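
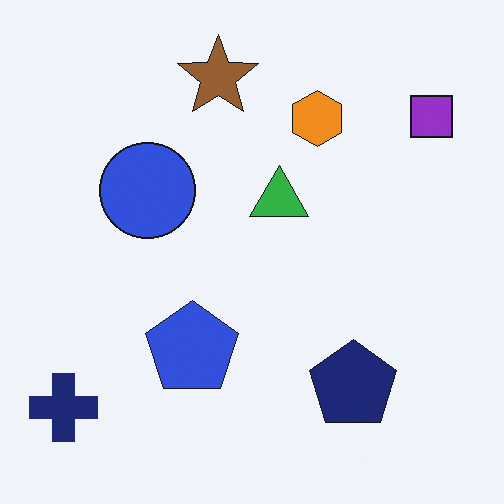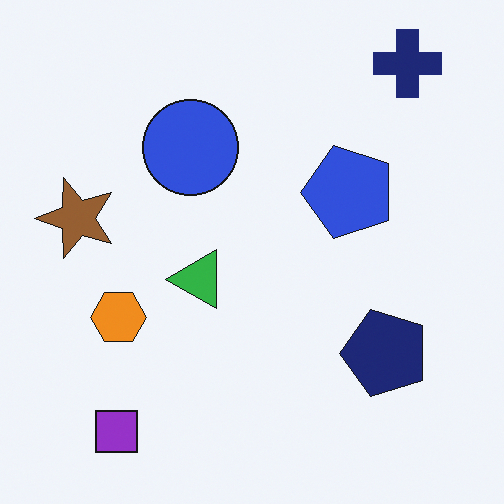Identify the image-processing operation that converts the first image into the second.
The image was transposed (reflected across the top-left ↔ bottom-right diagonal).

Shapes have swapped their row and column positions — what was in the top-right is now in the bottom-left — a diagonal reflection.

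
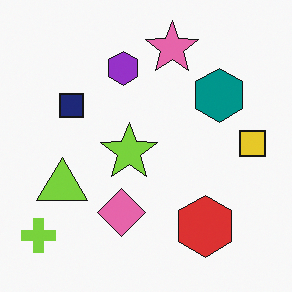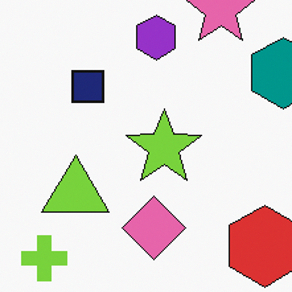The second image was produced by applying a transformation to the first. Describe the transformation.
The second image is the first cropped slightly and scaled back up.

The visible shapes are larger and the field of view is narrower; shapes near the original edges may be partly or wholly outside the frame — a crop-and-rescale.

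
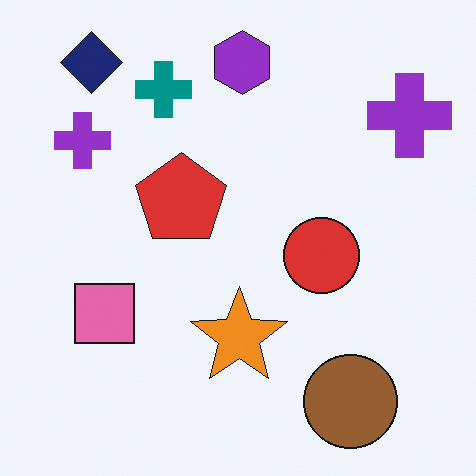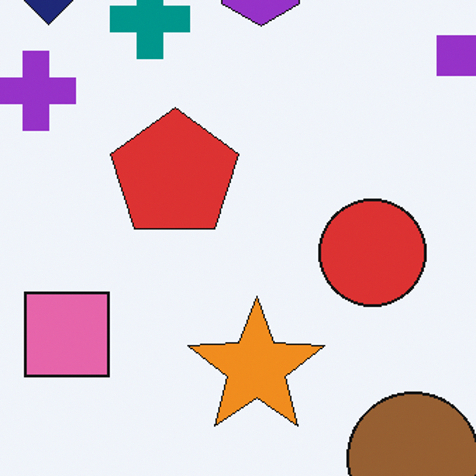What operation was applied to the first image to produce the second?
The transformation is: cropped slightly and scaled back up.

The visible shapes are larger and the field of view is narrower; shapes near the original edges may be partly or wholly outside the frame — a crop-and-rescale.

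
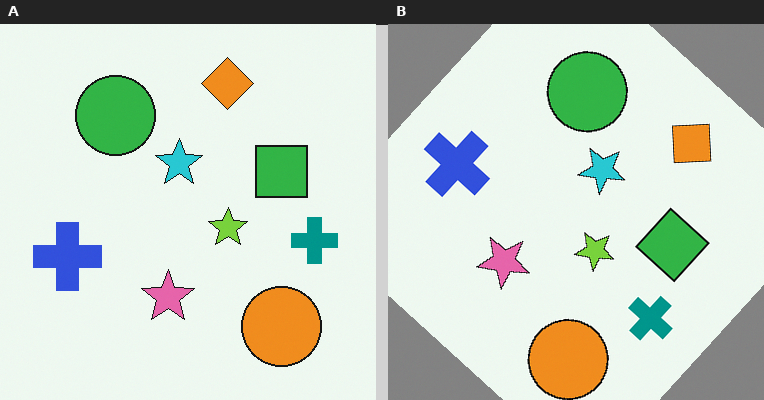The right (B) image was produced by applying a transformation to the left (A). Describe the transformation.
It was rotated clockwise by a large amount — several tens of degrees.

Every shape is tilted by the same angle and the image corners show triangular fill wedges — a whole-image rotation by a non-right angle.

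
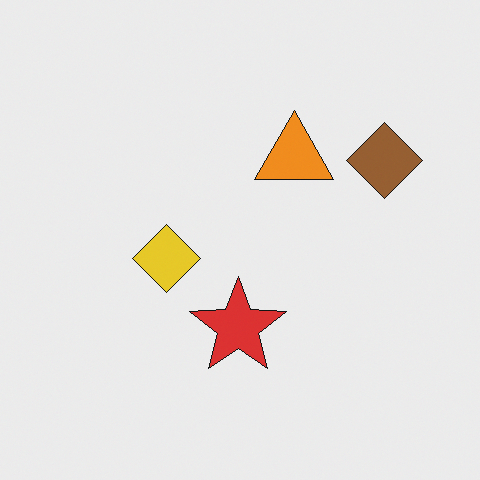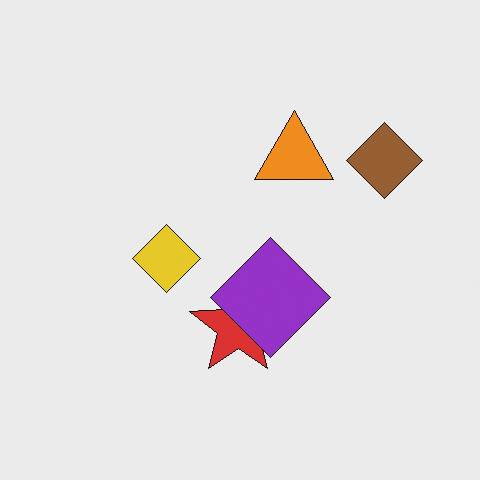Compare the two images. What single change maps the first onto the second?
It was overlaid with an additional purple diamond.

A purple diamond appears in the second image that is absent from the first.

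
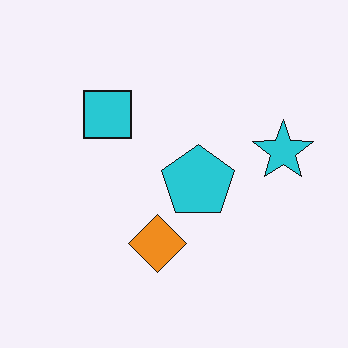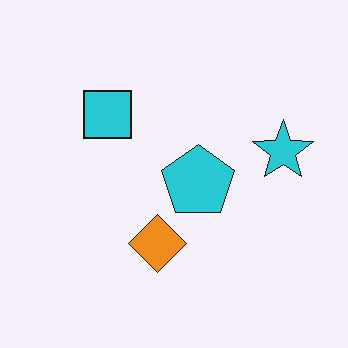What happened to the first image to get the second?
This is the original image JPEG-compressed with visible artifacts.

Blocky 8×8 compression artifacts appear around shape edges and the flat background shows ringing — characteristic JPEG degradation.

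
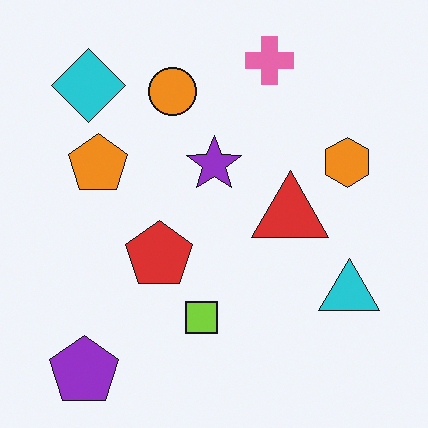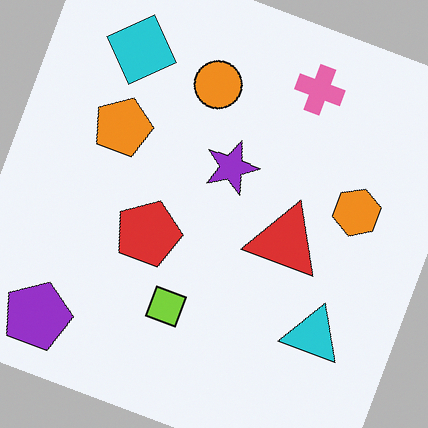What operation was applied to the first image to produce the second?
Rotated clockwise by a moderate amount.

Every shape is tilted by the same angle and the image corners show triangular fill wedges — a whole-image rotation by a non-right angle.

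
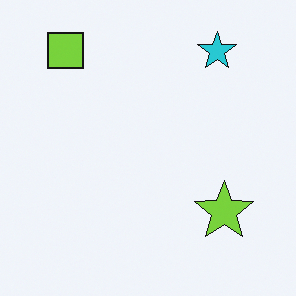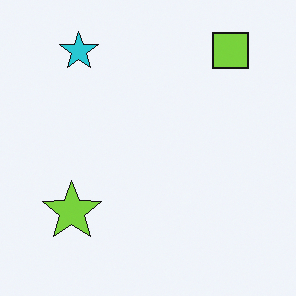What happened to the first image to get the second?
It was flipped horizontally (left ↔ right).

The lime square is in the top-left of the first image and the top-right of the second — shapes on opposite sides of the vertical midline have swapped in a mirror flip.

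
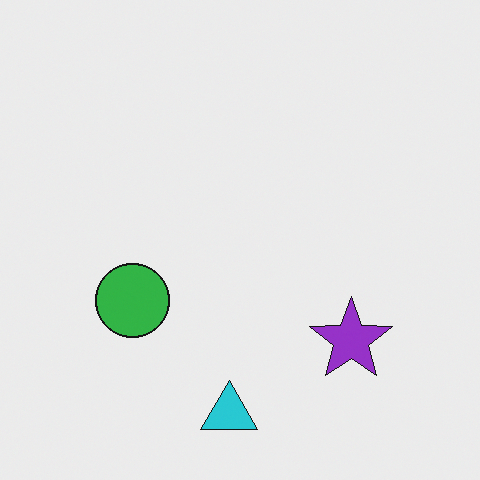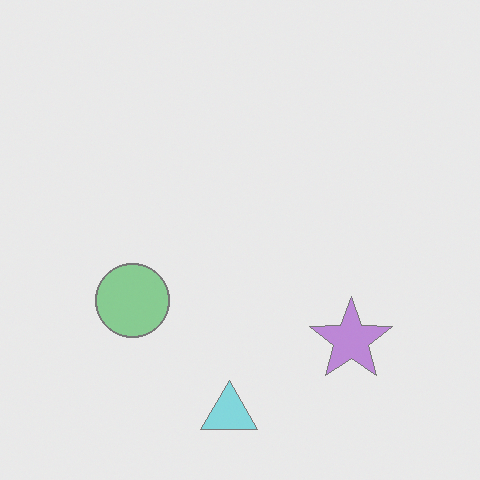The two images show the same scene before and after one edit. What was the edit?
The second image is the first given much lower contrast.

Tones are pushed toward mid-grey across the whole image — a global contrast change.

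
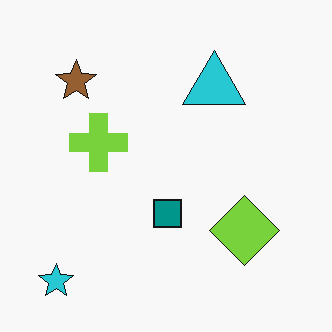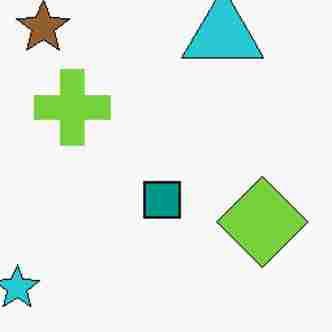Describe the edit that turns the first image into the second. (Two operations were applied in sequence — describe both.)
The transformation is: cropped to a modestly smaller region and rescaled, then degraded with heavy JPEG compression.

The visible shapes are larger and the field of view is narrower; shapes near the original edges may be partly or wholly outside the frame — a crop-and-rescale. Blocky 8×8 compression artifacts appear around shape edges and the flat background shows ringing — characteristic JPEG degradation.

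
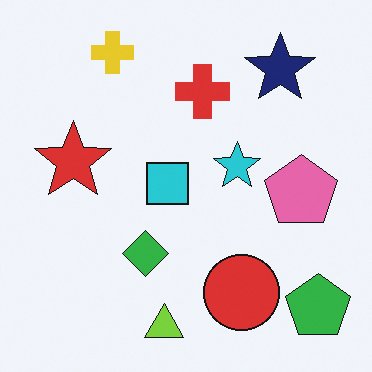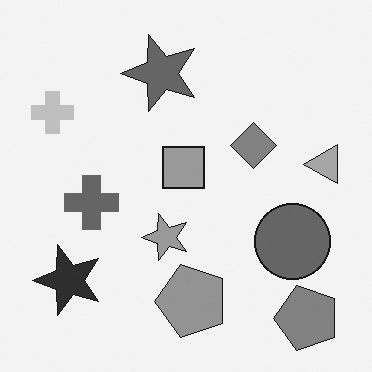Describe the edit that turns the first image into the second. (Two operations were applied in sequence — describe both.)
It was converted to grayscale, then transposed (reflected across the top-left ↔ bottom-right diagonal).

All color is removed — every shape is now a shade of grey. Shapes have swapped their row and column positions — what was in the top-right is now in the bottom-left — a diagonal reflection.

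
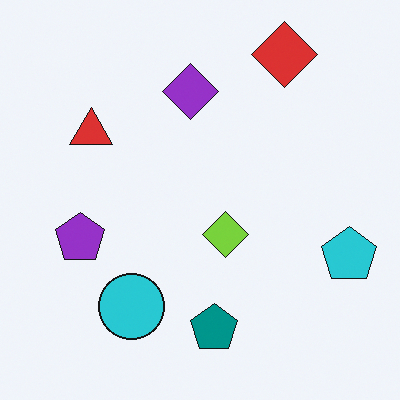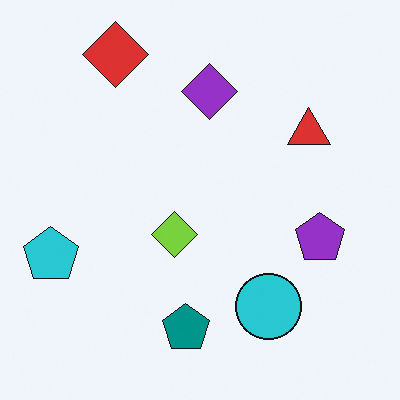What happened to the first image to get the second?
The second image is the first flipped horizontally (left ↔ right).

The cyan pentagon is in the right of the first image and the left of the second — shapes on opposite sides of the vertical midline have swapped in a mirror flip.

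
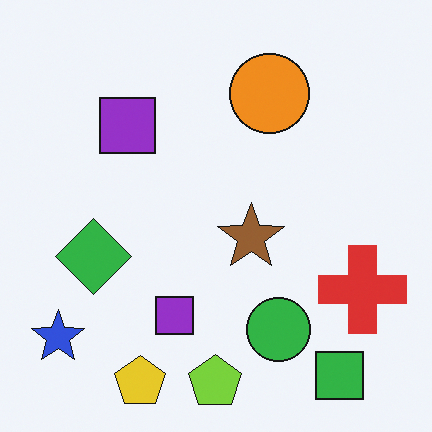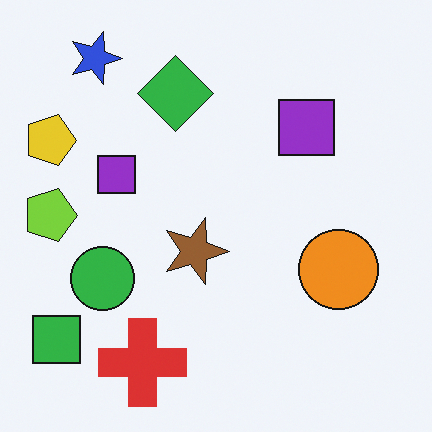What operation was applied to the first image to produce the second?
Rotated 90° clockwise.

The green square sits in the bottom-right of the first image and the bottom-left of the second — consistent with a whole-image 90° clockwise rotation.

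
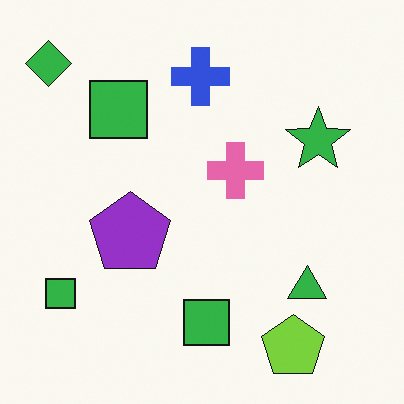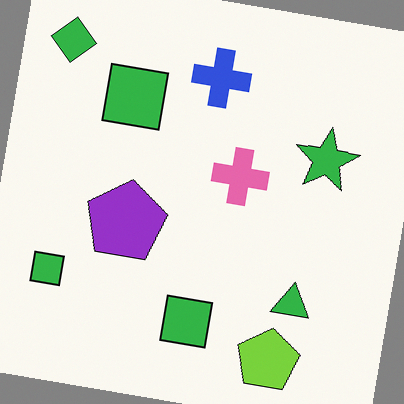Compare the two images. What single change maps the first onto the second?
It was rotated clockwise by a slight angle.

Every shape is tilted by the same angle and the image corners show triangular fill wedges — a whole-image rotation by a non-right angle.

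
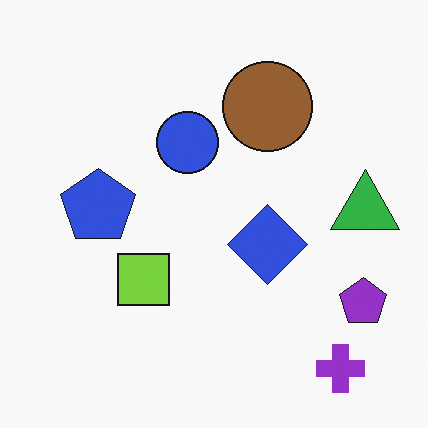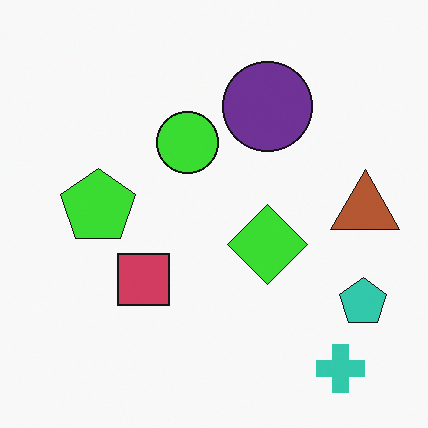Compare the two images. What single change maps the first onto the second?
The transformation is: hue-shifted through roughly half the color wheel.

Every shape's color has rotated by the same amount around the hue wheel — a uniform hue shift.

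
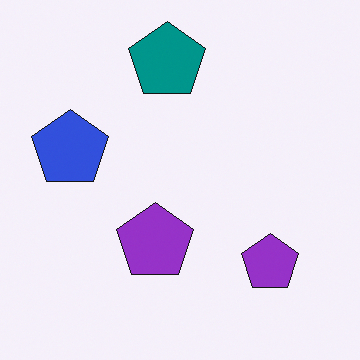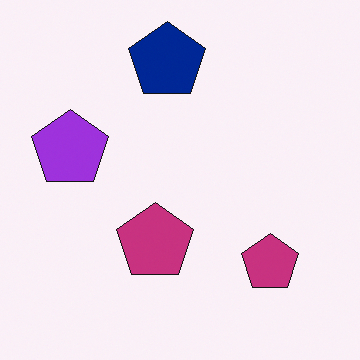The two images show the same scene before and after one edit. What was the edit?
The image was hue-shifted slightly.

Every shape's color has rotated by the same amount around the hue wheel — a uniform hue shift.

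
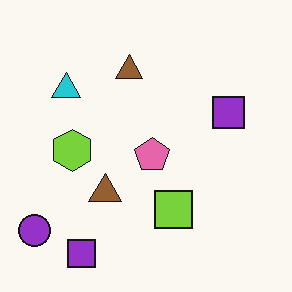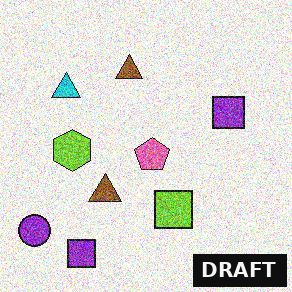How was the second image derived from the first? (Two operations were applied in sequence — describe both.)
This is the original image degraded with strong gaussian noise, then watermarked with the text "DRAFT" in the lower-right corner.

Random speckle covers the whole image, including the flat background. A dark label reading "DRAFT" appears in the lower-right corner.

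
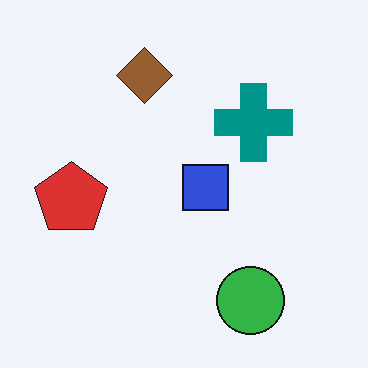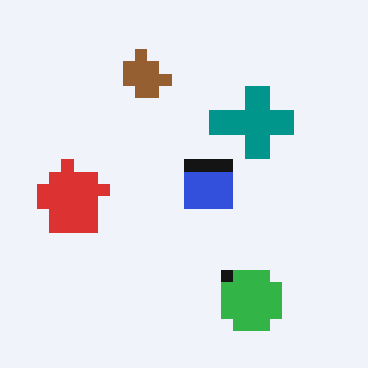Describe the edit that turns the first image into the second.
It was heavily pixelated into large blocks.

Shapes are reduced to large square blocks; fine edges and outlines are lost — a downscale-then-upscale (mosaic) effect.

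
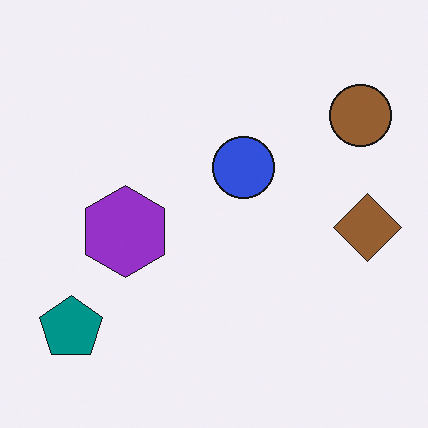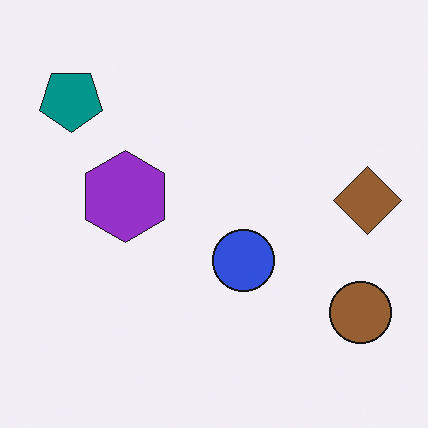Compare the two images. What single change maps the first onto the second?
The image was flipped vertically (top ↔ bottom).

The teal pentagon is in the bottom-left of the first image and the top-left of the second — shapes on opposite sides of the horizontal midline have swapped in a mirror flip.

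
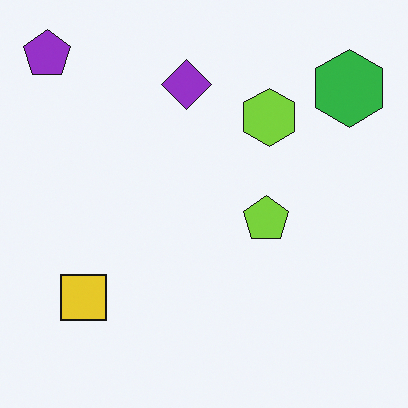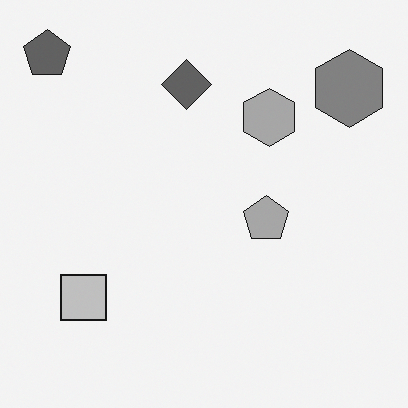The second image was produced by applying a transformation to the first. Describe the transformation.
Converted to grayscale.

All color is removed — every shape is now a shade of grey.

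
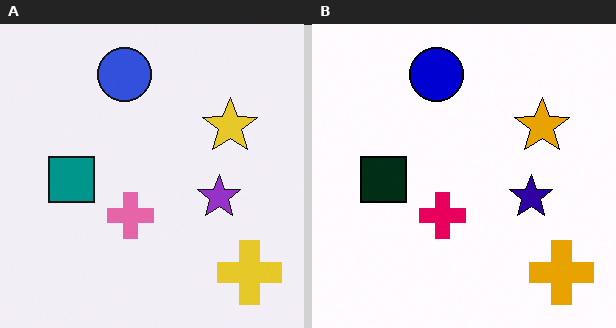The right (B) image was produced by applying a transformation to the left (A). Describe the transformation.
This is the original image boosted in contrast.

Tones are pushed away from mid-grey across the whole image — a global contrast change.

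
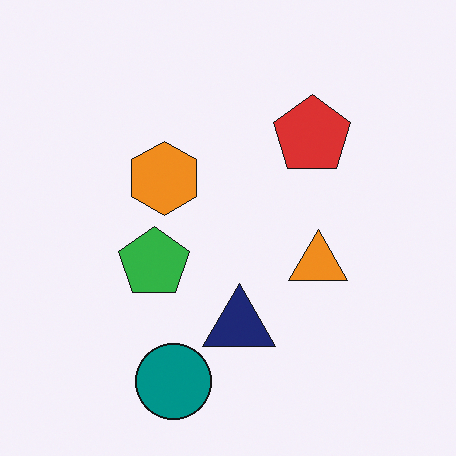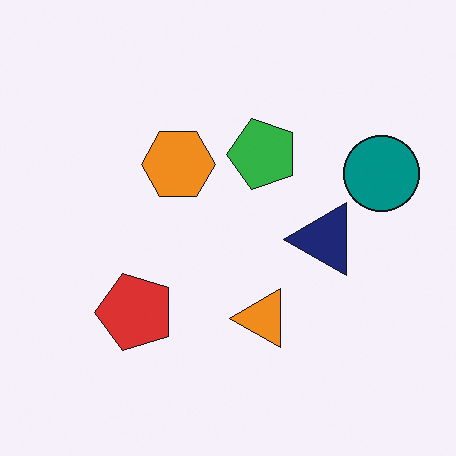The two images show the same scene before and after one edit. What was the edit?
The second image is the first transposed (reflected across the top-left ↔ bottom-right diagonal).

Shapes have swapped their row and column positions — what was in the top-right is now in the bottom-left — a diagonal reflection.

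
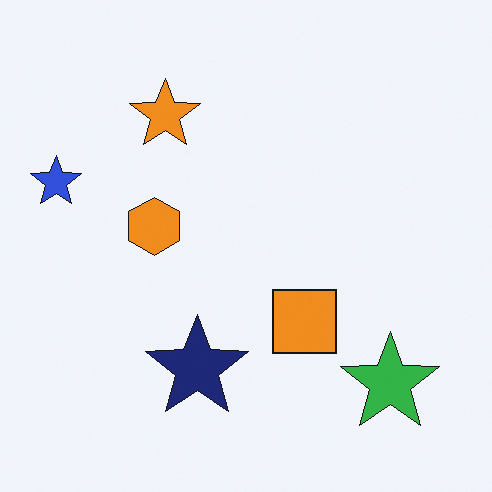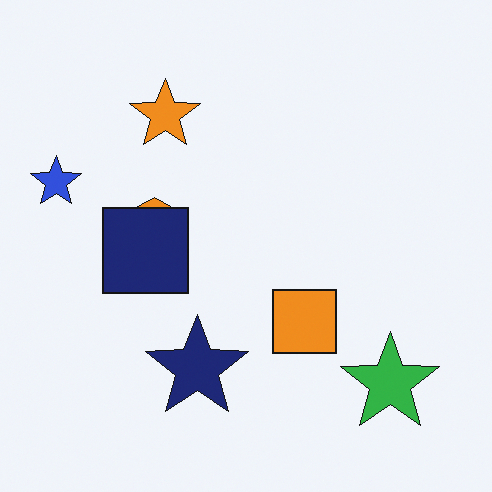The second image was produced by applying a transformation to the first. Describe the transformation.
This is the original image overlaid with an additional navy square.

A navy square appears in the second image that is absent from the first.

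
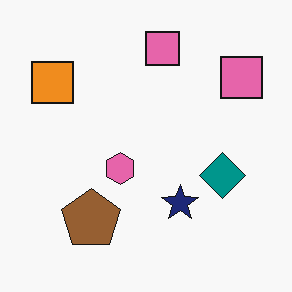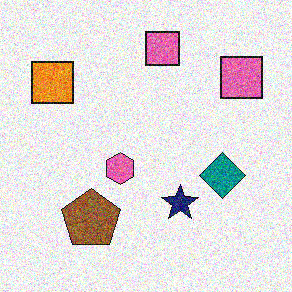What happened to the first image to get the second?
The transformation is: degraded with a thick layer of grain.

Random speckle covers the whole image, including the flat background.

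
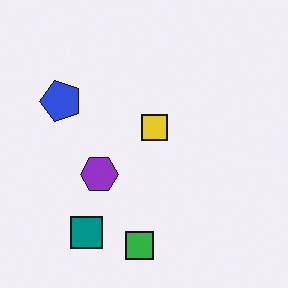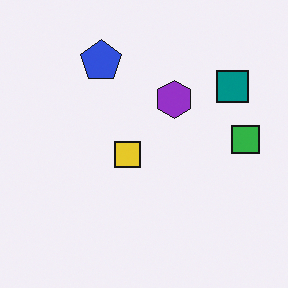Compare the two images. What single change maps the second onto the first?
The transformation is: transposed (reflected across the top-left ↔ bottom-right diagonal).

Shapes have swapped their row and column positions — what was in the top-right is now in the bottom-left — a diagonal reflection.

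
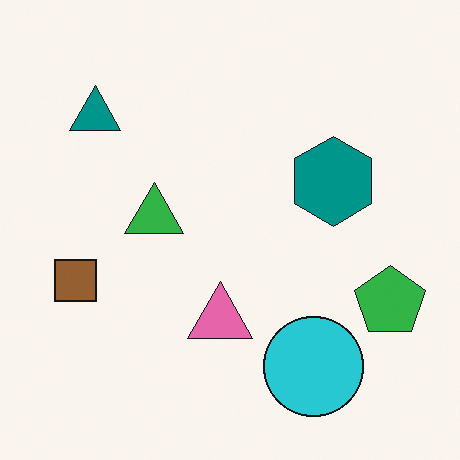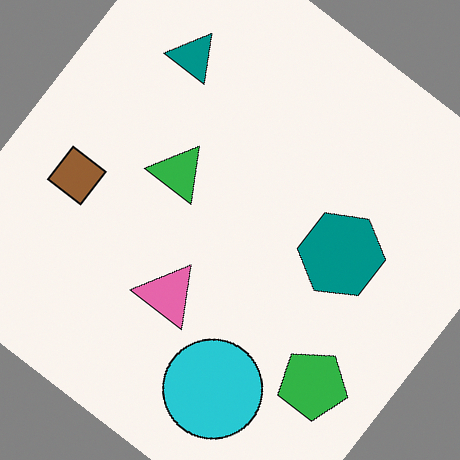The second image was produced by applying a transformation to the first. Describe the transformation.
This is the original image rotated clockwise by a large amount — several tens of degrees.

Every shape is tilted by the same angle and the image corners show triangular fill wedges — a whole-image rotation by a non-right angle.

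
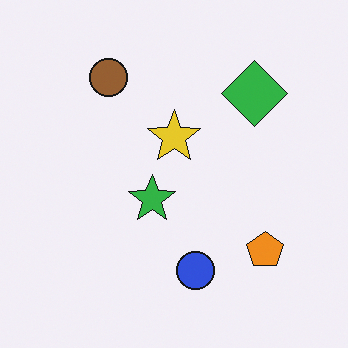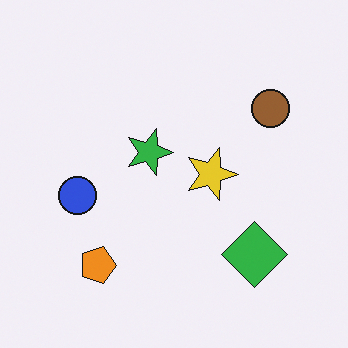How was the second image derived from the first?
The image was rotated 90° clockwise.

The orange pentagon sits in the bottom-right of the first image and the bottom-left of the second — consistent with a whole-image 90° clockwise rotation.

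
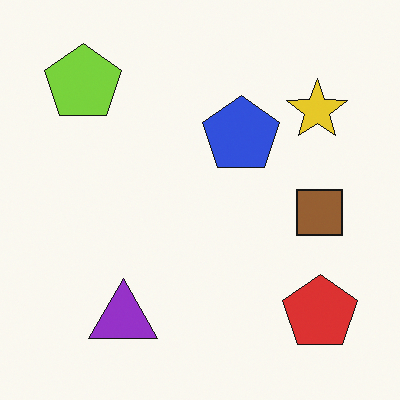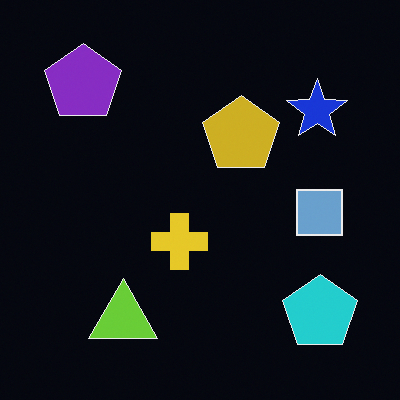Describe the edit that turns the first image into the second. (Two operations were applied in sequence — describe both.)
The second image is the first color-inverted (negative), then overlaid with an additional yellow cross.

The light background has become dark and every shape's color is its complement — a photographic negative. A yellow cross appears in the second image that is absent from the first.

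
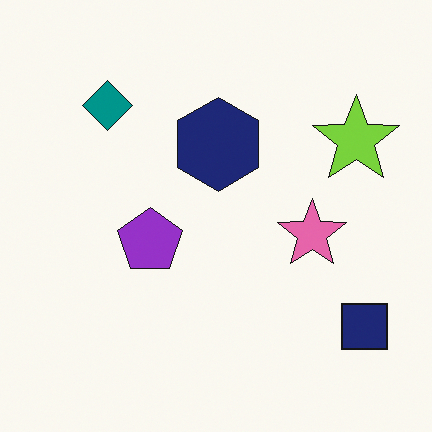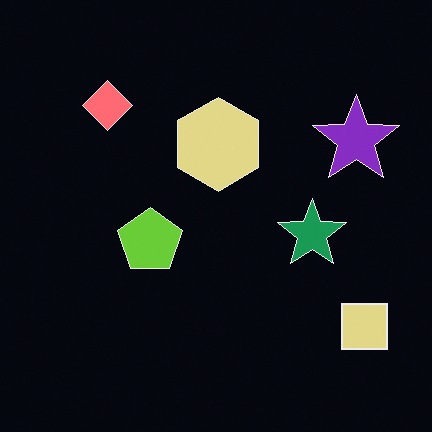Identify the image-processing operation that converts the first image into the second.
This is the original image color-inverted (negative).

The light background has become dark and every shape's color is its complement — a photographic negative.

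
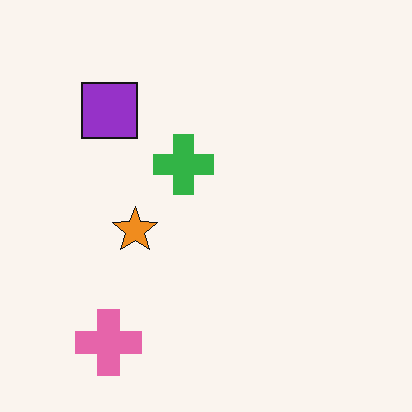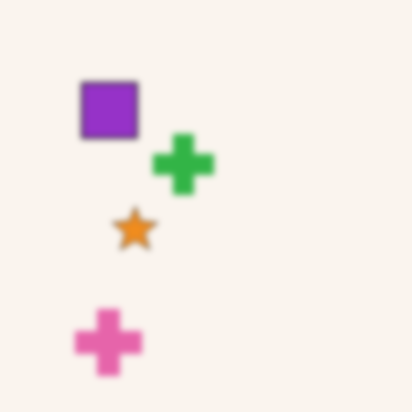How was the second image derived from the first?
The transformation is: moderately blurred.

Shape edges and outlines are uniformly softened across the whole image.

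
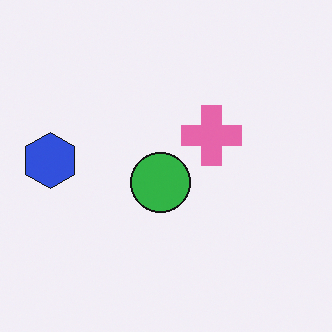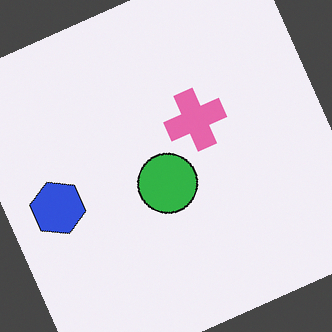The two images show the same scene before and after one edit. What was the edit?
The image was rotated counter-clockwise by a clearly visible amount.

Every shape is tilted by the same angle and the image corners show triangular fill wedges — a whole-image rotation by a non-right angle.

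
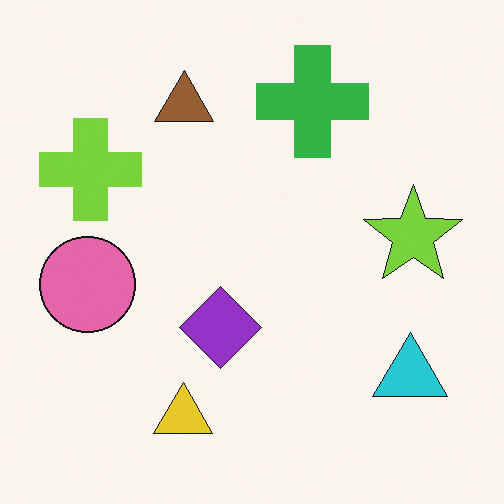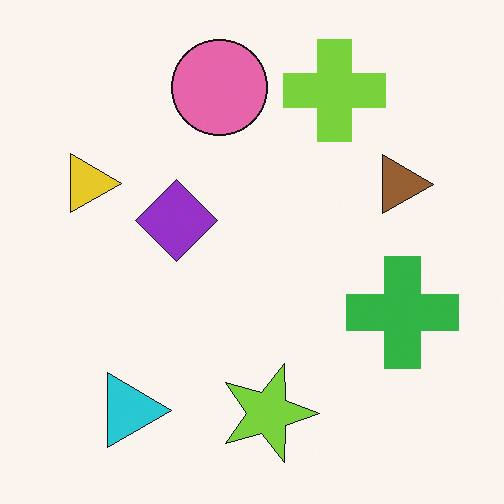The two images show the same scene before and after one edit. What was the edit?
This is the original image rotated 90° clockwise.

The cyan triangle sits in the bottom-right of the first image and the bottom-left of the second — consistent with a whole-image 90° clockwise rotation.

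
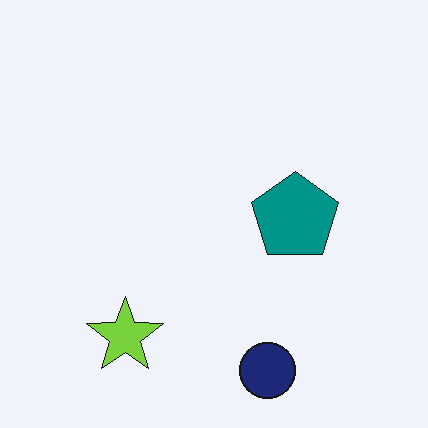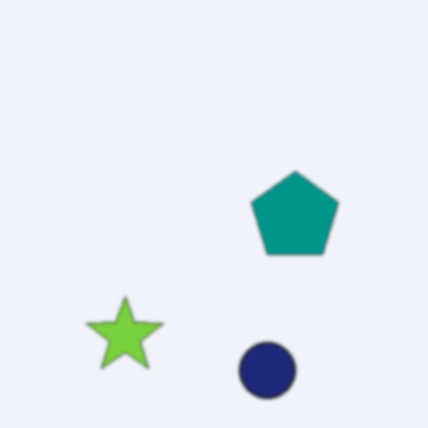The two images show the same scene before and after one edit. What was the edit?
The second image is the first lightly blurred.

Shape edges and outlines are uniformly softened across the whole image.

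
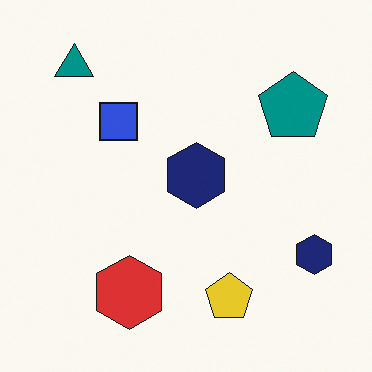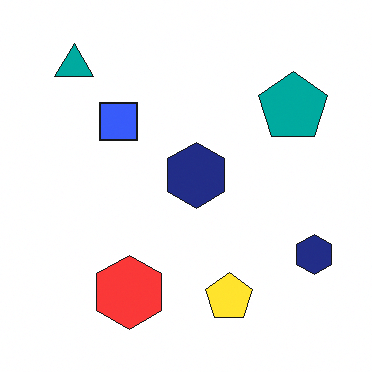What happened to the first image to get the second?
The transformation is: slightly brightened.

Every pixel — background and shapes alike — is uniformly brightened.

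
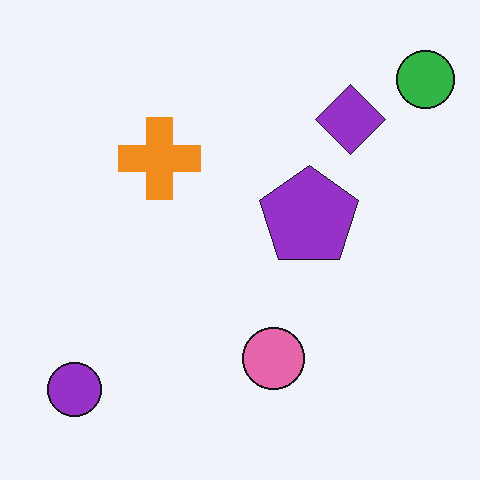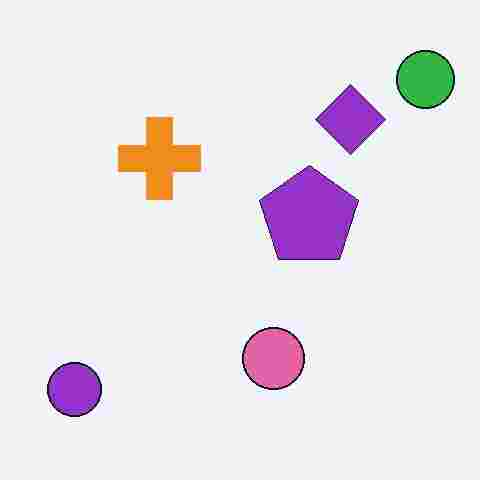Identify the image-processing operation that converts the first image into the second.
It was heavily JPEG-compressed with obvious blocking artifacts.

Blocky 8×8 compression artifacts appear around shape edges and the flat background shows ringing — characteristic JPEG degradation.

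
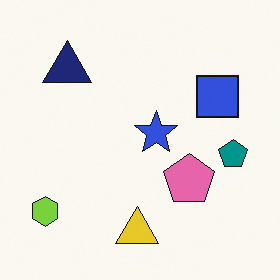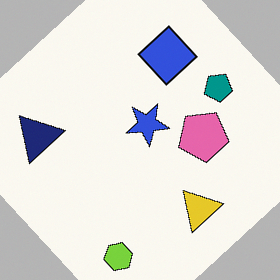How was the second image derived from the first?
The image was rotated counter-clockwise by a large amount — several tens of degrees.

Every shape is tilted by the same angle and the image corners show triangular fill wedges — a whole-image rotation by a non-right angle.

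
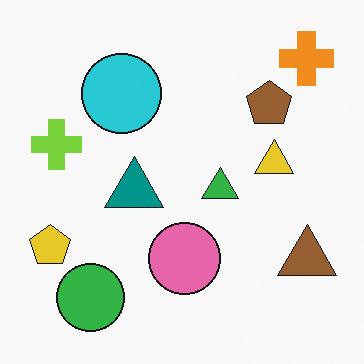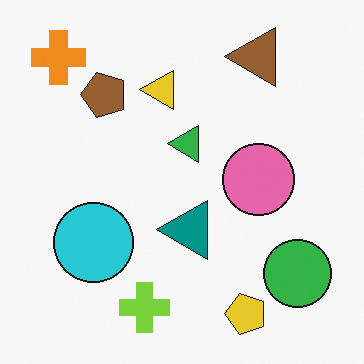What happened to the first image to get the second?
It was rotated 90° counter-clockwise.

The orange cross sits in the top-right of the first image and the top-left of the second — consistent with a whole-image 90° counter-clockwise rotation.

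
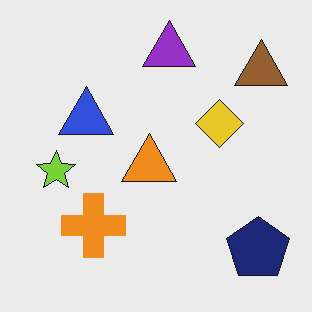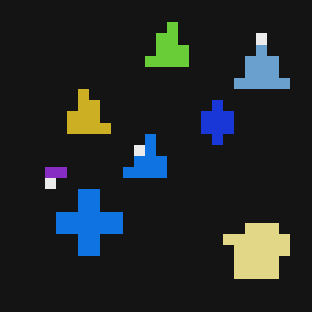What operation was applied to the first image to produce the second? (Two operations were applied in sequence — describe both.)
Heavily pixelated into large blocks, then color-inverted (negative).

Shapes are reduced to large square blocks; fine edges and outlines are lost — a downscale-then-upscale (mosaic) effect. The light background has become dark and every shape's color is its complement — a photographic negative.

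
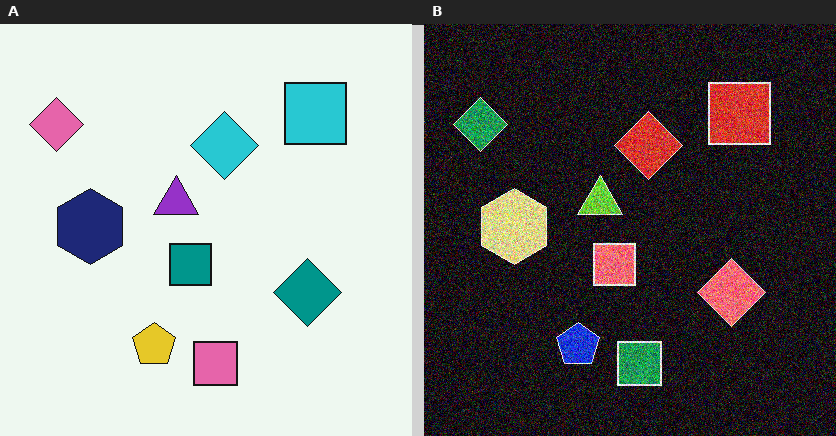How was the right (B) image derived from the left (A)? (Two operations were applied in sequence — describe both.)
The transformation is: color-inverted (negative), then degraded with strong gaussian noise.

The light background has become dark and every shape's color is its complement — a photographic negative. Random speckle covers the whole image, including the flat background.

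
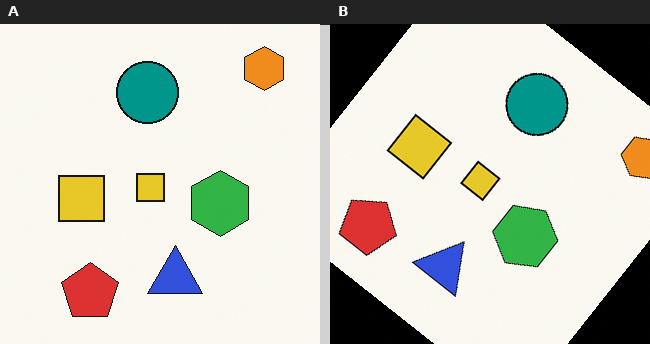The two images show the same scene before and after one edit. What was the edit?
Rotated clockwise by a large amount — several tens of degrees.

Every shape is tilted by the same angle and the image corners show triangular fill wedges — a whole-image rotation by a non-right angle.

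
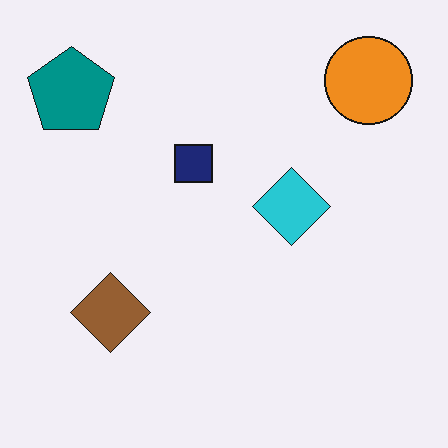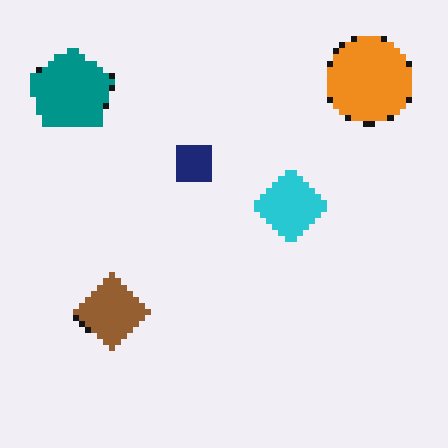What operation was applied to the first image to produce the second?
The second image is the first moderately pixelated.

Shapes are reduced to large square blocks; fine edges and outlines are lost — a downscale-then-upscale (mosaic) effect.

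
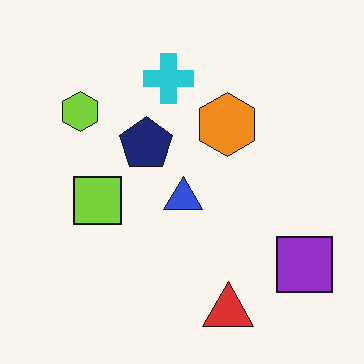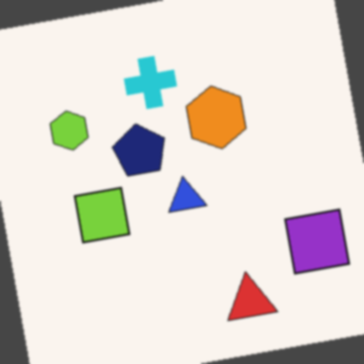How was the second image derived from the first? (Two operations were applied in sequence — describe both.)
It was rotated counter-clockwise by a slight angle, then lightly blurred.

Every shape is tilted by the same angle and the image corners show triangular fill wedges — a whole-image rotation by a non-right angle. Shape edges and outlines are uniformly softened across the whole image.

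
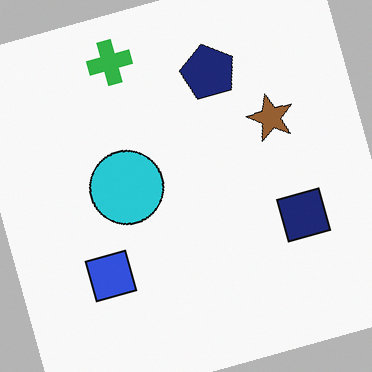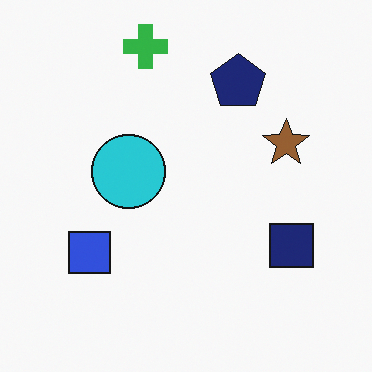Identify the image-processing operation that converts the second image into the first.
The transformation is: rotated counter-clockwise by a clearly visible amount.

Every shape is tilted by the same angle and the image corners show triangular fill wedges — a whole-image rotation by a non-right angle.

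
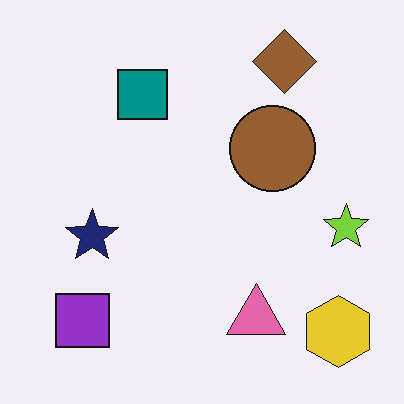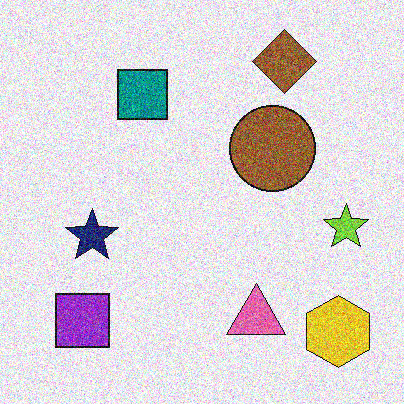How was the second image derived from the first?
The image was degraded with strong gaussian noise.

Random speckle covers the whole image, including the flat background.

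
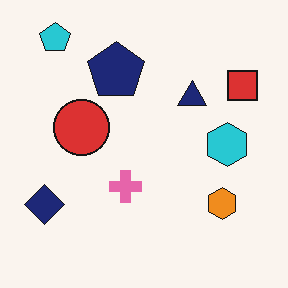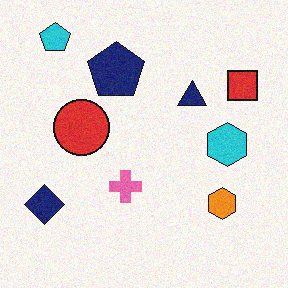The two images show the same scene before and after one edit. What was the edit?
The second image is the first degraded with subtle gaussian noise.

Random speckle covers the whole image, including the flat background.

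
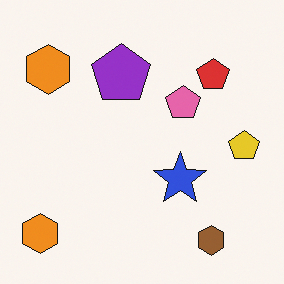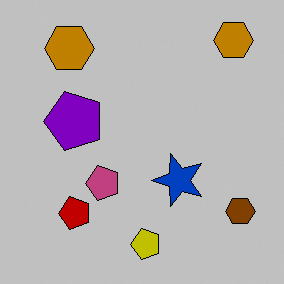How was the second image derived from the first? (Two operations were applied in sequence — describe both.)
The second image is the first transposed (reflected across the top-left ↔ bottom-right diagonal), then heavily posterized to just a handful of flat colors.

Shapes have swapped their row and column positions — what was in the top-right is now in the bottom-left — a diagonal reflection. Each flat color has snapped to a coarser quantized level — most visibly, the near-white background has dropped to a flat grey.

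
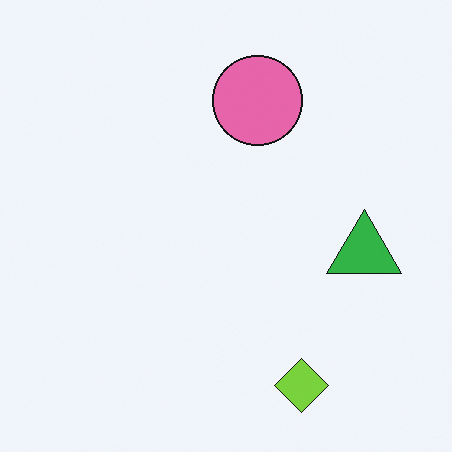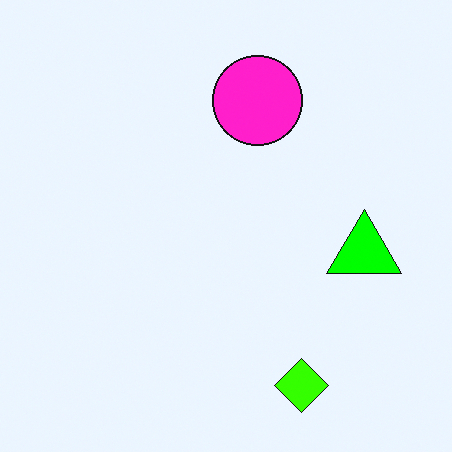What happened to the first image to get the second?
The second image is the first made much more vivid (saturation change).

All colors are more vivid — a global saturation change.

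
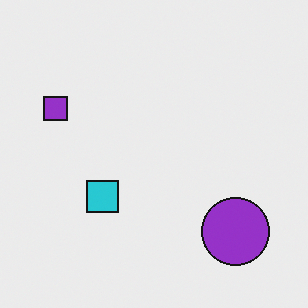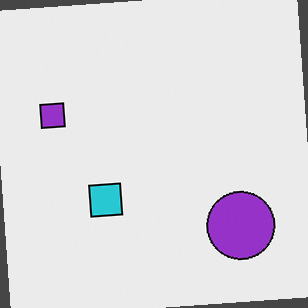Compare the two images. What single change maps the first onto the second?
The transformation is: rotated counter-clockwise by a slight angle.

Every shape is tilted by the same angle and the image corners show triangular fill wedges — a whole-image rotation by a non-right angle.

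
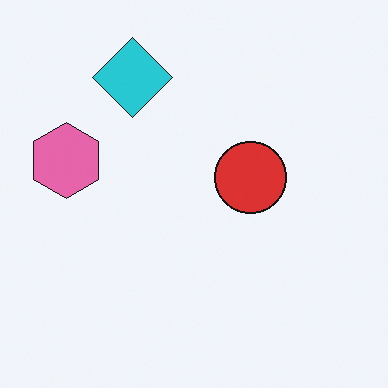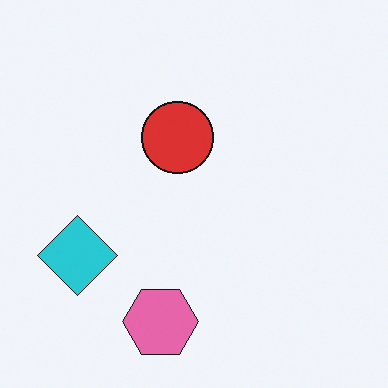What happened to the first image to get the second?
This is the original image rotated 90° counter-clockwise.

The pink hexagon sits in the left of the first image and the bottom of the second — consistent with a whole-image 90° counter-clockwise rotation.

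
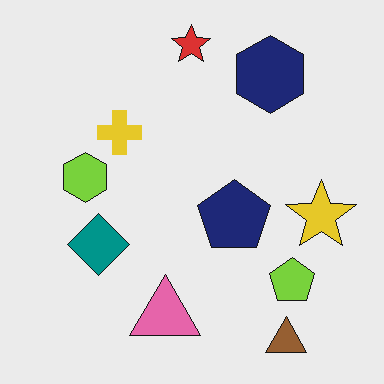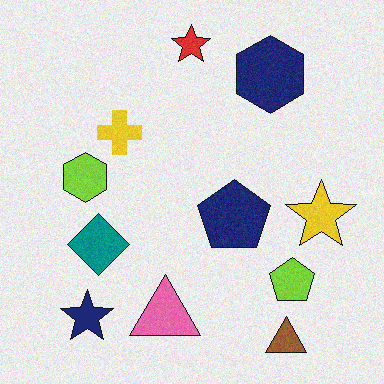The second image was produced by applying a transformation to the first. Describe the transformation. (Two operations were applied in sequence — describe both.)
The second image is the first degraded with light additive noise, then overlaid with an additional navy star.

Random speckle covers the whole image, including the flat background. A navy star appears in the second image that is absent from the first.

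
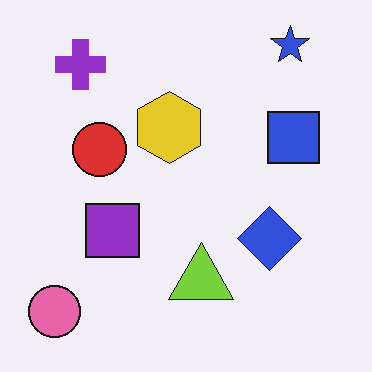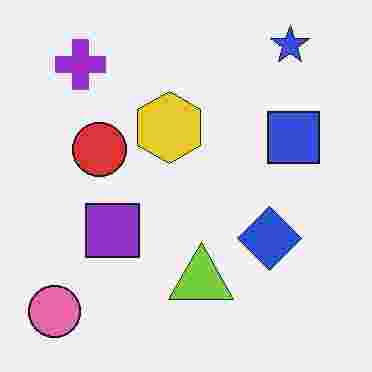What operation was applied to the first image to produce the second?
The transformation is: degraded with heavy JPEG compression.

Blocky 8×8 compression artifacts appear around shape edges and the flat background shows ringing — characteristic JPEG degradation.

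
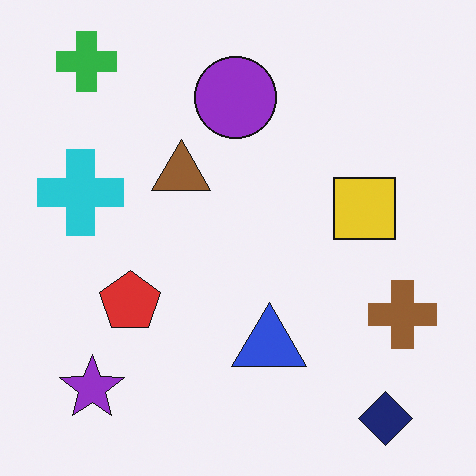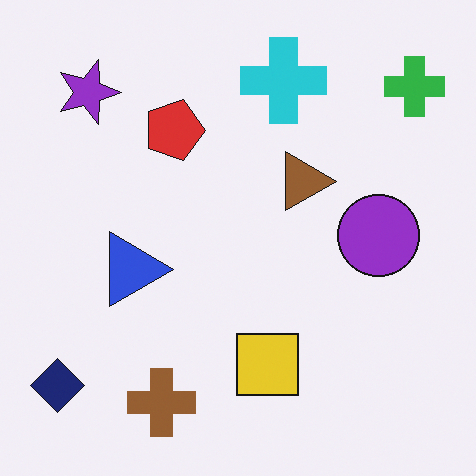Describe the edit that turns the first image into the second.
The transformation is: rotated 90° clockwise.

The green cross sits in the top-left of the first image and the top-right of the second — consistent with a whole-image 90° clockwise rotation.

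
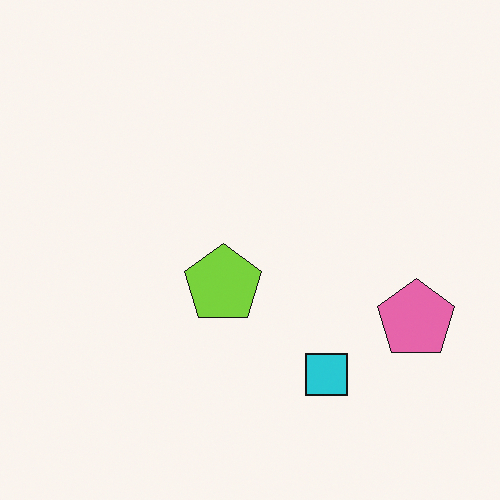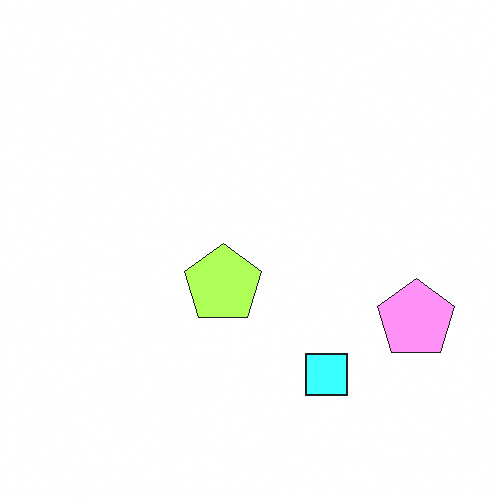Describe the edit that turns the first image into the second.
The transformation is: substantially brightened.

Every pixel — background and shapes alike — is uniformly brightened.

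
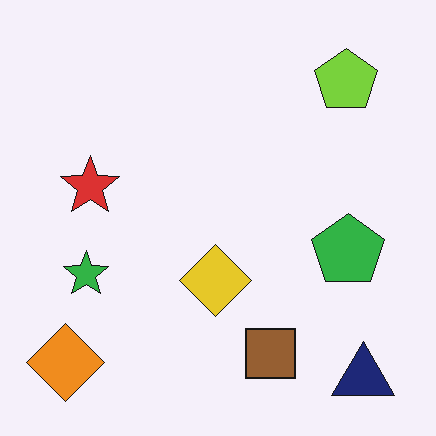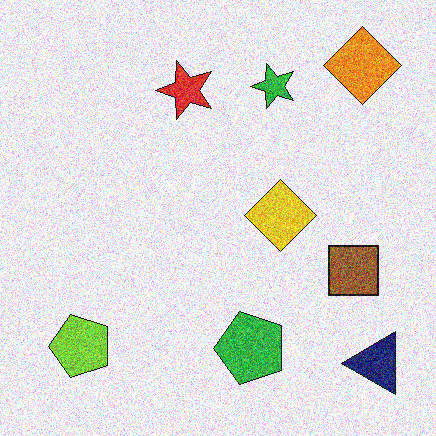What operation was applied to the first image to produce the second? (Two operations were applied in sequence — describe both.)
The transformation is: transposed (reflected across the top-left ↔ bottom-right diagonal), then degraded with strong gaussian noise.

Shapes have swapped their row and column positions — what was in the top-right is now in the bottom-left — a diagonal reflection. Random speckle covers the whole image, including the flat background.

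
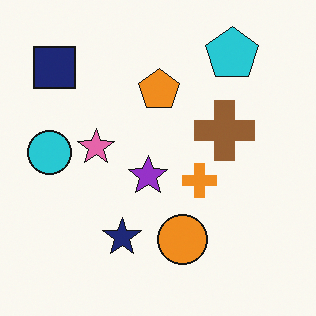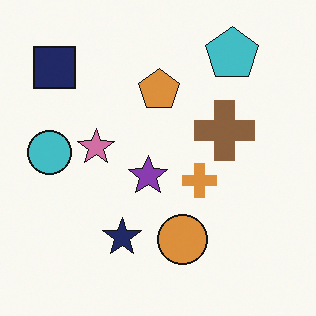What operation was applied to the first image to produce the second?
The image was slightly desaturated.

All colors are more muted and greyish — a global saturation change.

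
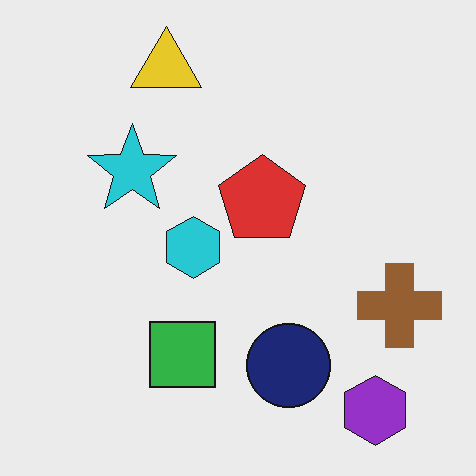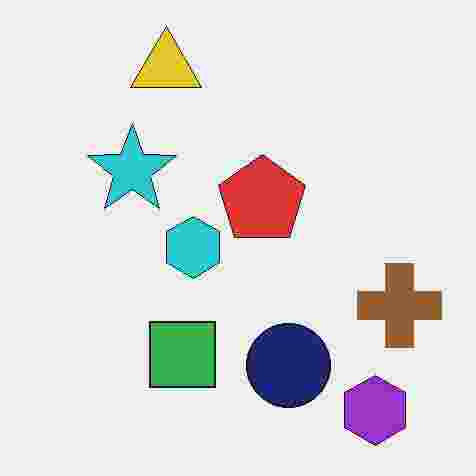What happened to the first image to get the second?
It was degraded with heavy JPEG compression.

Blocky 8×8 compression artifacts appear around shape edges and the flat background shows ringing — characteristic JPEG degradation.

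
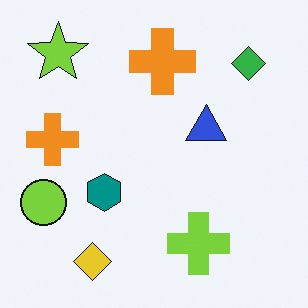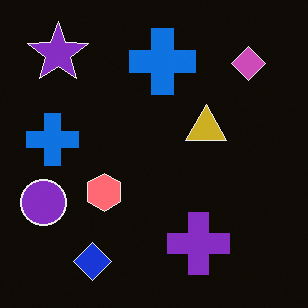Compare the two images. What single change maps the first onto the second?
It was color-inverted (negative).

The light background has become dark and every shape's color is its complement — a photographic negative.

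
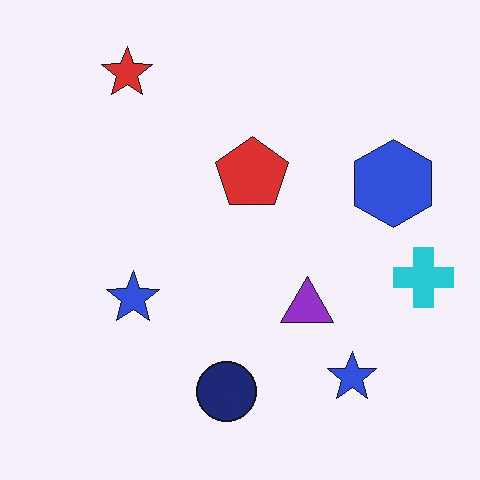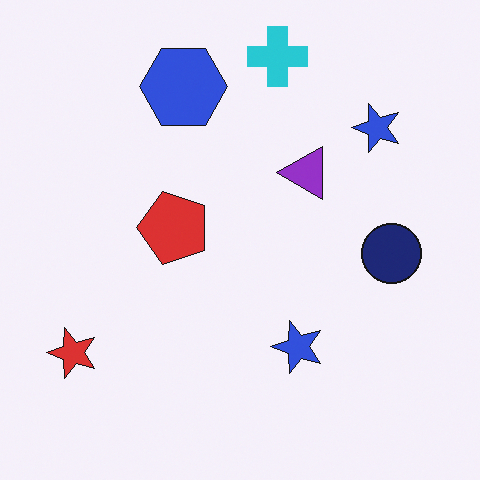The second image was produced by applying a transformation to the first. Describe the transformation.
This is the original image rotated 90° counter-clockwise.

The red star sits in the top-left of the first image and the bottom-left of the second — consistent with a whole-image 90° counter-clockwise rotation.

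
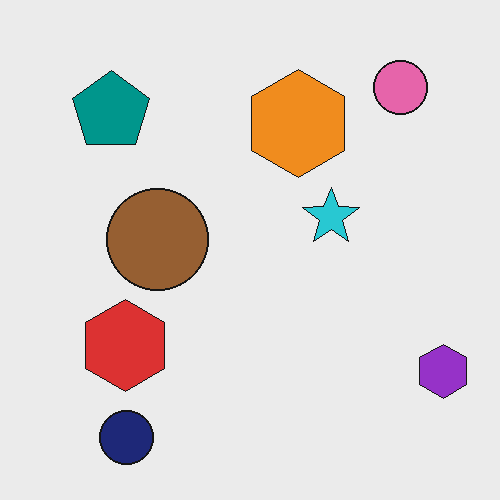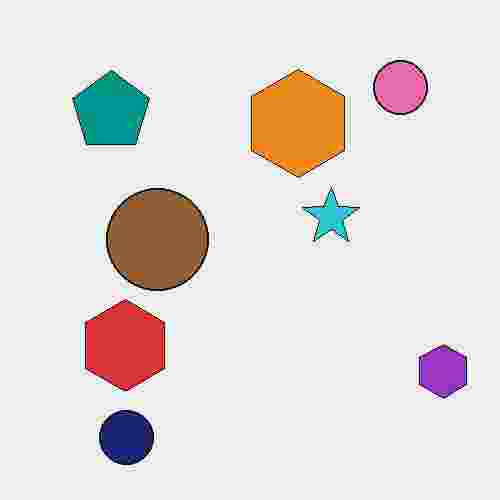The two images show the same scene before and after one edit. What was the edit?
The second image is the first degraded with heavy JPEG compression.

Blocky 8×8 compression artifacts appear around shape edges and the flat background shows ringing — characteristic JPEG degradation.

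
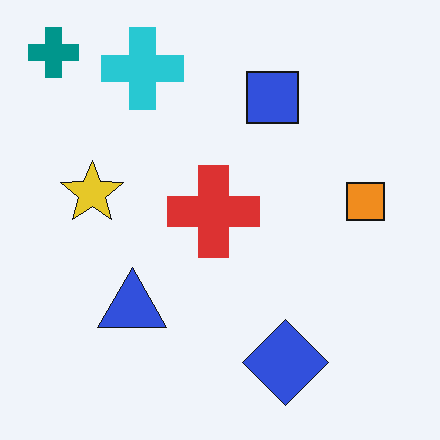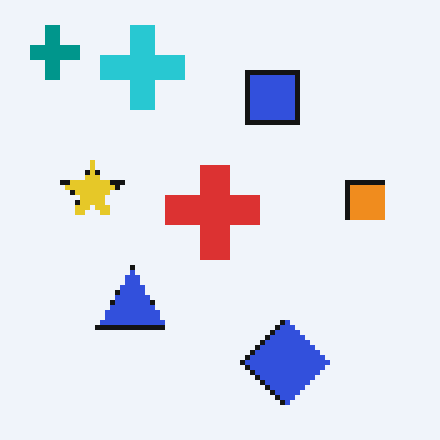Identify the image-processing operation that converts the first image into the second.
The second image is the first lightly pixelated (a mild mosaic effect).

Shapes are reduced to large square blocks; fine edges and outlines are lost — a downscale-then-upscale (mosaic) effect.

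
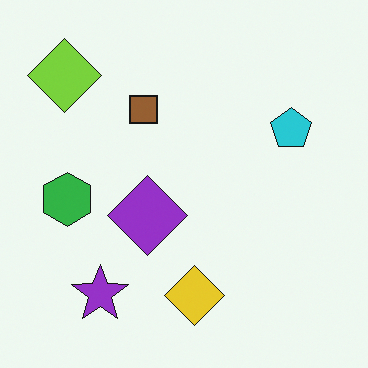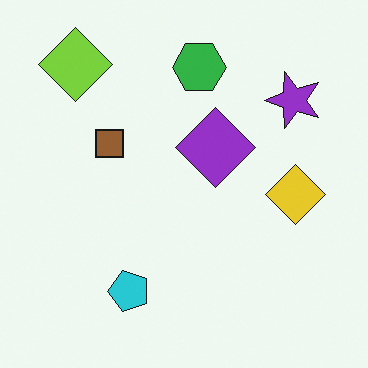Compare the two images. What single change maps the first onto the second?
The image was transposed (reflected across the top-left ↔ bottom-right diagonal).

Shapes have swapped their row and column positions — what was in the top-right is now in the bottom-left — a diagonal reflection.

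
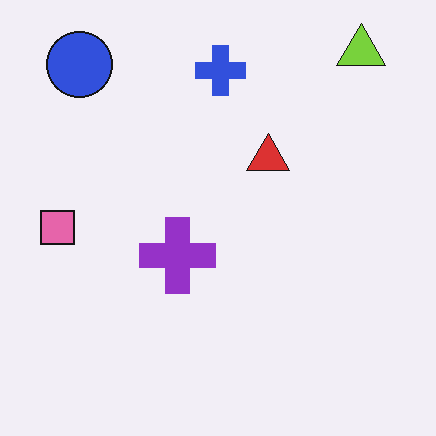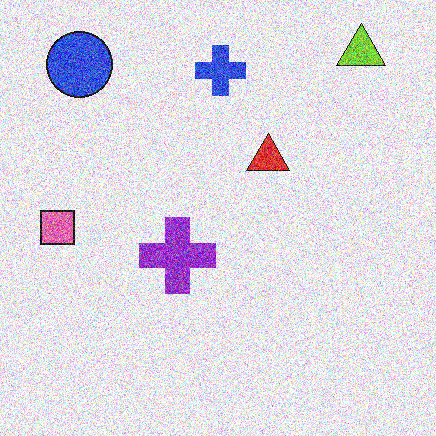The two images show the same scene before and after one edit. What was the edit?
This is the original image degraded with heavy additive noise.

Random speckle covers the whole image, including the flat background.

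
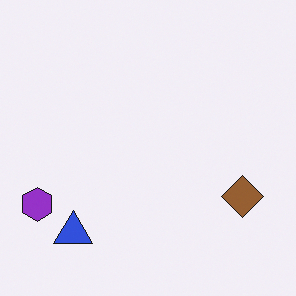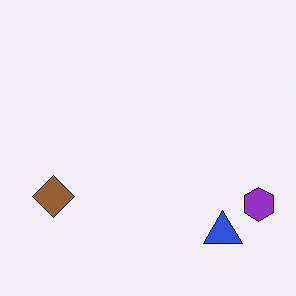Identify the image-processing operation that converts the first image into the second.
Flipped horizontally (left ↔ right).

The purple hexagon is in the bottom-left of the first image and the bottom-right of the second — shapes on opposite sides of the vertical midline have swapped in a mirror flip.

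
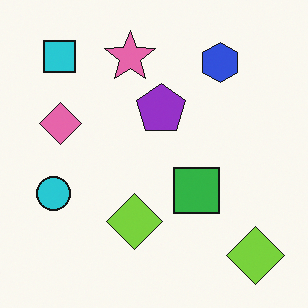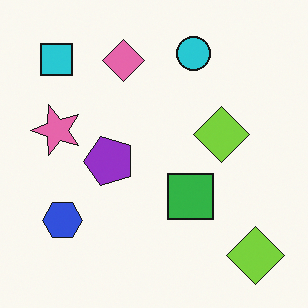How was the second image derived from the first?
The transformation is: transposed (reflected across the top-left ↔ bottom-right diagonal).

Shapes have swapped their row and column positions — what was in the top-right is now in the bottom-left — a diagonal reflection.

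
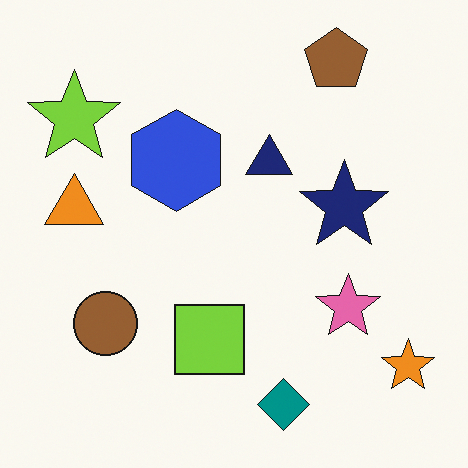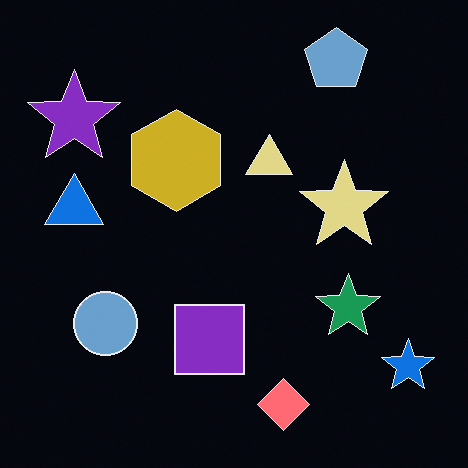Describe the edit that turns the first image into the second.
This is the original image color-inverted (negative).

The light background has become dark and every shape's color is its complement — a photographic negative.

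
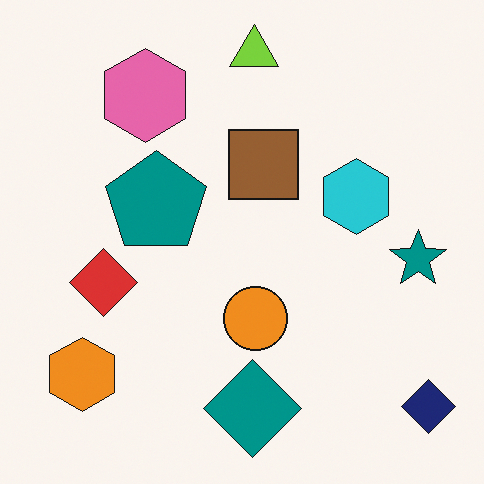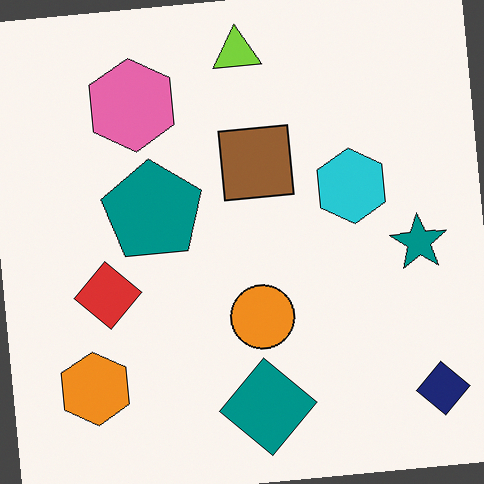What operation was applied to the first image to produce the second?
This is the original image rotated counter-clockwise by a few degrees.

Every shape is tilted by the same angle and the image corners show triangular fill wedges — a whole-image rotation by a non-right angle.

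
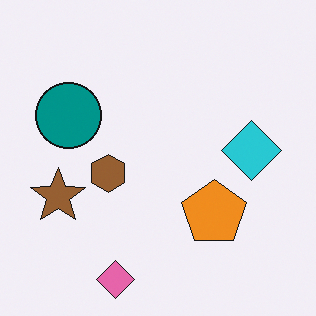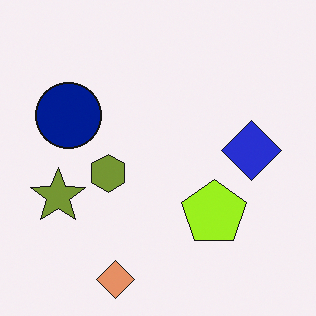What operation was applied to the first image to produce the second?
The second image is the first hue-shifted by a small amount.

Every shape's color has rotated by the same amount around the hue wheel — a uniform hue shift.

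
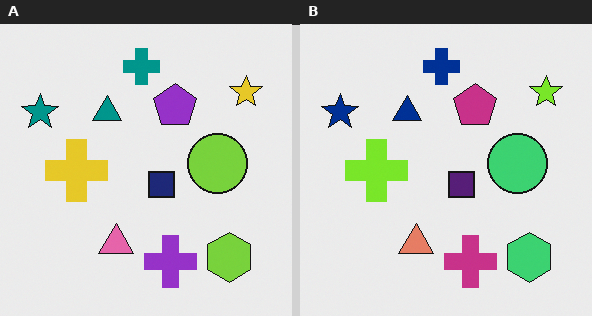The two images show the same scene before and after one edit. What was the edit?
The transformation is: hue-shifted slightly.

Every shape's color has rotated by the same amount around the hue wheel — a uniform hue shift.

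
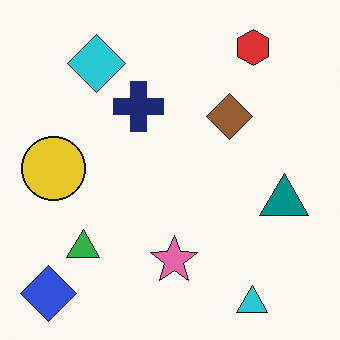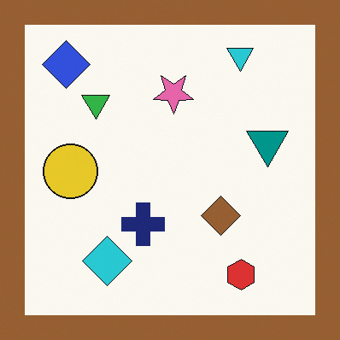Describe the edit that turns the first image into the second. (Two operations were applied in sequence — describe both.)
The image was flipped vertically (top ↔ bottom), then framed with a brown border.

The cyan triangle is in the bottom-right of the first image and the top-right of the second — shapes on opposite sides of the horizontal midline have swapped in a mirror flip. A solid brown frame runs around the edge of the second image, with the content slightly shrunk inside it.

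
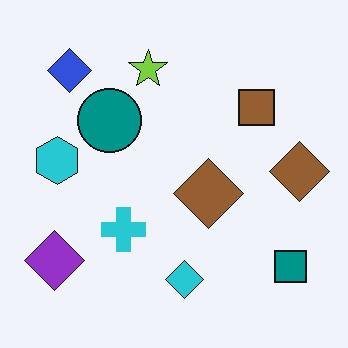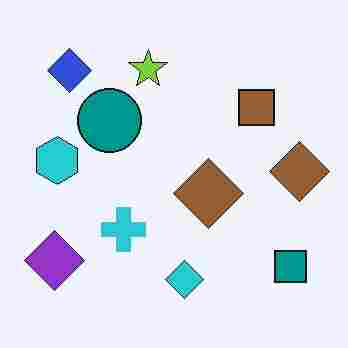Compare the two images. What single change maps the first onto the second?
This is the original image degraded with heavy JPEG compression.

Blocky 8×8 compression artifacts appear around shape edges and the flat background shows ringing — characteristic JPEG degradation.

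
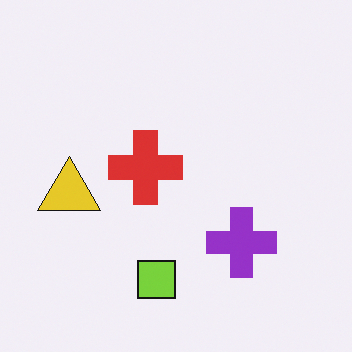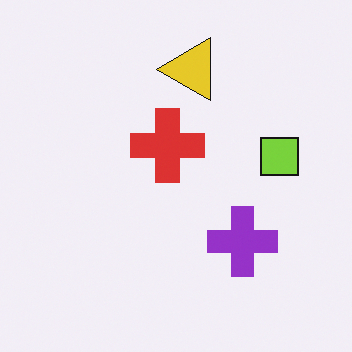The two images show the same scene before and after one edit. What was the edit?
It was transposed (reflected across the top-left ↔ bottom-right diagonal).

Shapes have swapped their row and column positions — what was in the top-right is now in the bottom-left — a diagonal reflection.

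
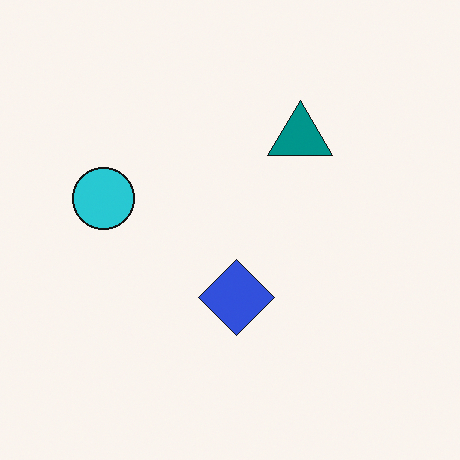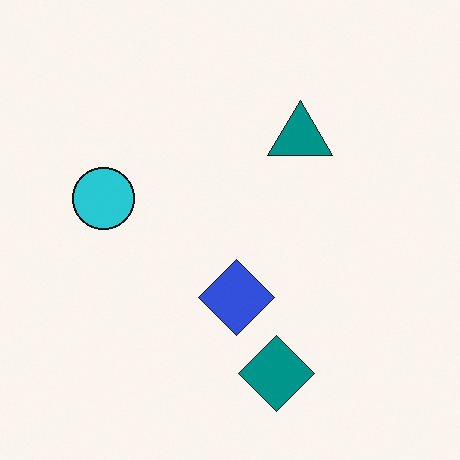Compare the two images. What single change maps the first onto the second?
It was overlaid with an additional teal diamond.

A teal diamond appears in the second image that is absent from the first.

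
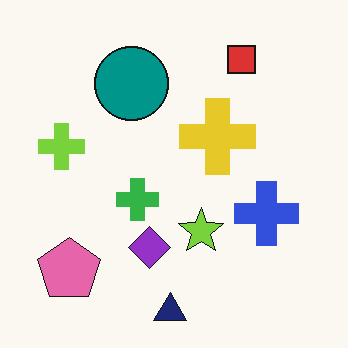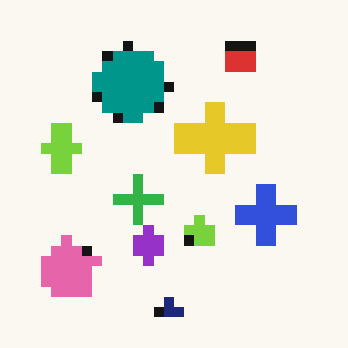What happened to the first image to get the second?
It was heavily pixelated into large blocks.

Shapes are reduced to large square blocks; fine edges and outlines are lost — a downscale-then-upscale (mosaic) effect.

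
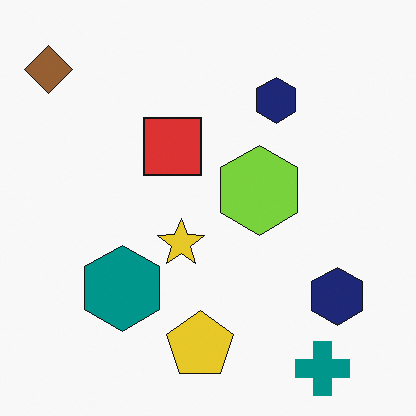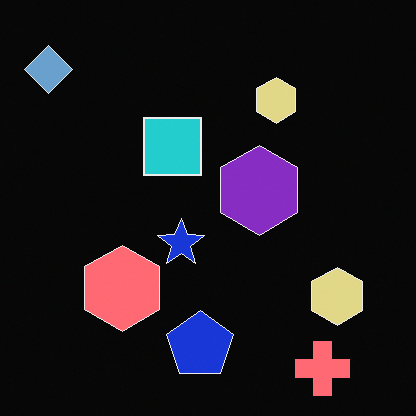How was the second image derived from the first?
This is the original image color-inverted (negative).

The light background has become dark and every shape's color is its complement — a photographic negative.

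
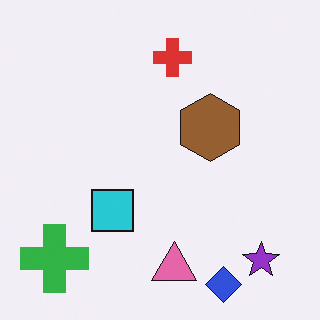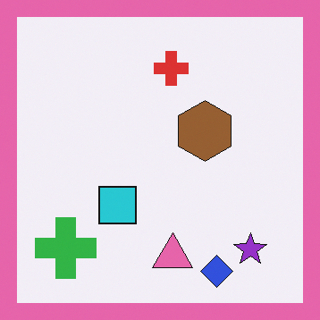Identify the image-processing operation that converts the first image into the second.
The second image is the first framed with a pink border.

A solid pink frame runs around the edge of the second image, with the content slightly shrunk inside it.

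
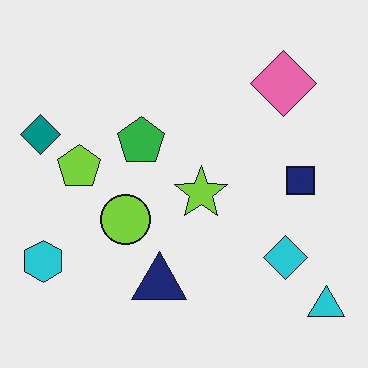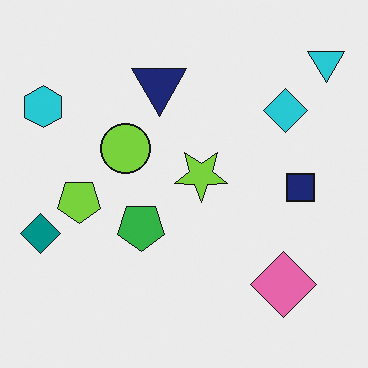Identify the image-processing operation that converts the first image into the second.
It was flipped vertically (top ↔ bottom).

The cyan triangle is in the bottom-right of the first image and the top-right of the second — shapes on opposite sides of the horizontal midline have swapped in a mirror flip.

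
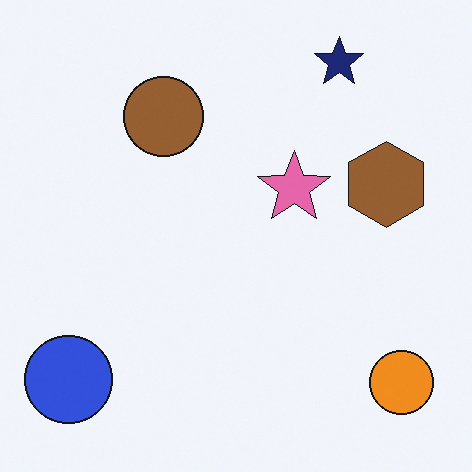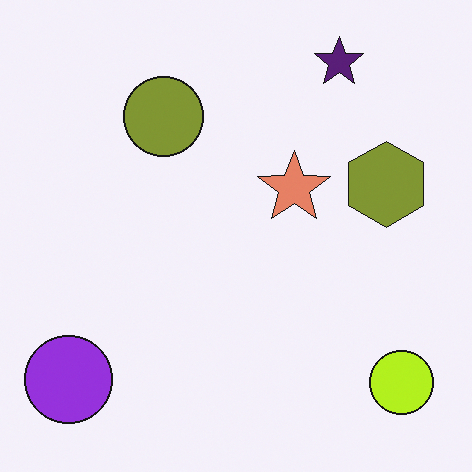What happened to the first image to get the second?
Hue-shifted slightly.

Every shape's color has rotated by the same amount around the hue wheel — a uniform hue shift.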